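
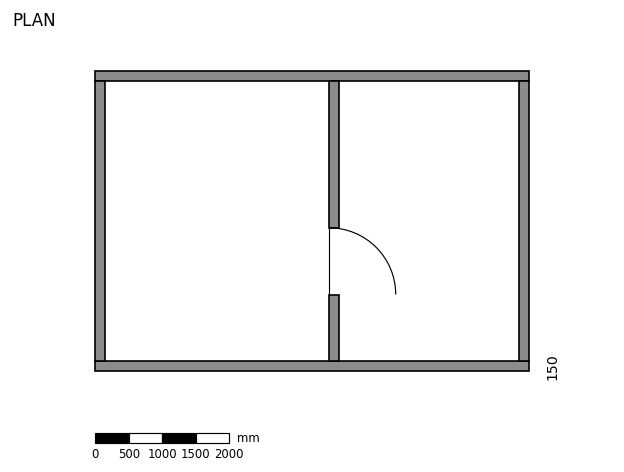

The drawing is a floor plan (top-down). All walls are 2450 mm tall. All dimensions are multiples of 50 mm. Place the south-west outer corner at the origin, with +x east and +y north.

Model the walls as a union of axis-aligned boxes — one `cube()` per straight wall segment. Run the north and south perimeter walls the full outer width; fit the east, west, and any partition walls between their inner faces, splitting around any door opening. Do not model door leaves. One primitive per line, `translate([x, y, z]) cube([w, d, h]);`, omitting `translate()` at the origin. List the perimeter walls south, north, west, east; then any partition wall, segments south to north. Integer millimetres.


cube([6500, 150, 2450]);
translate([0, 4350, 0]) cube([6500, 150, 2450]);
translate([0, 150, 0]) cube([150, 4200, 2450]);
translate([6350, 150, 0]) cube([150, 4200, 2450]);
translate([3500, 150, 0]) cube([150, 1000, 2450]);
translate([3500, 2150, 0]) cube([150, 2200, 2450]);


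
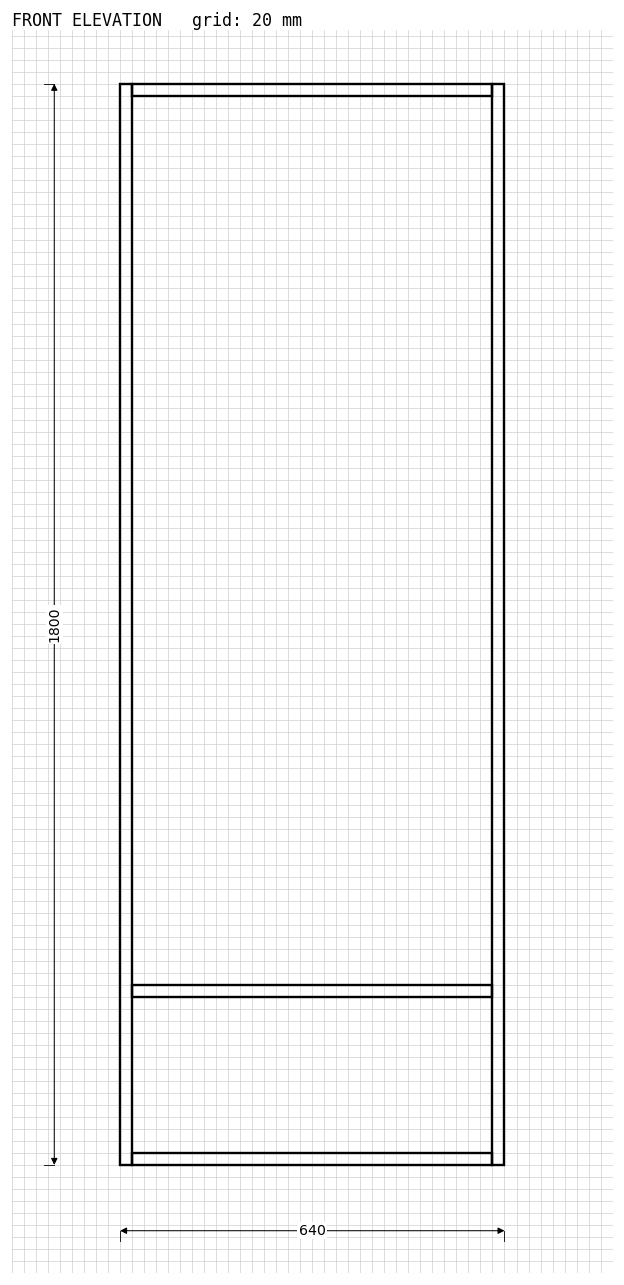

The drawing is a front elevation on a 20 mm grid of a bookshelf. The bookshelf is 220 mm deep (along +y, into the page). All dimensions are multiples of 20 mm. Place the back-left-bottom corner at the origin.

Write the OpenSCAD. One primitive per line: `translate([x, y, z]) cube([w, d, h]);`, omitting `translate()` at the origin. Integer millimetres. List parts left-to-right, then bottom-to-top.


cube([20, 220, 1800]);
translate([20, 0, 0]) cube([600, 220, 20]);
translate([20, 0, 280]) cube([600, 220, 20]);
translate([20, 0, 1780]) cube([600, 220, 20]);
translate([620, 0, 0]) cube([20, 220, 1800]);


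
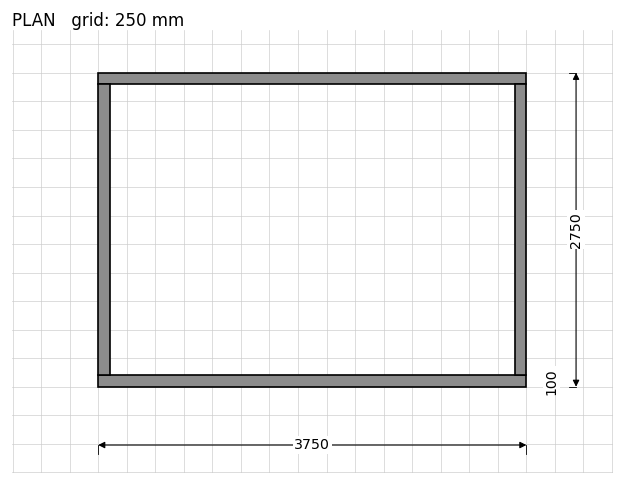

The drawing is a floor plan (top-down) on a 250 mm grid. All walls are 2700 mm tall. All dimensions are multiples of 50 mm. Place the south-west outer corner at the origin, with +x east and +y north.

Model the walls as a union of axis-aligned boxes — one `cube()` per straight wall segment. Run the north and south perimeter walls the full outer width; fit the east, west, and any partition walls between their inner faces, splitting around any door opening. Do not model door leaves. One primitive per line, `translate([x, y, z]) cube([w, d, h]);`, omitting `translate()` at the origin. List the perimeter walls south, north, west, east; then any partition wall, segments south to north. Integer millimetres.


cube([3750, 100, 2700]);
translate([0, 2650, 0]) cube([3750, 100, 2700]);
translate([0, 100, 0]) cube([100, 2550, 2700]);
translate([3650, 100, 0]) cube([100, 2550, 2700]);


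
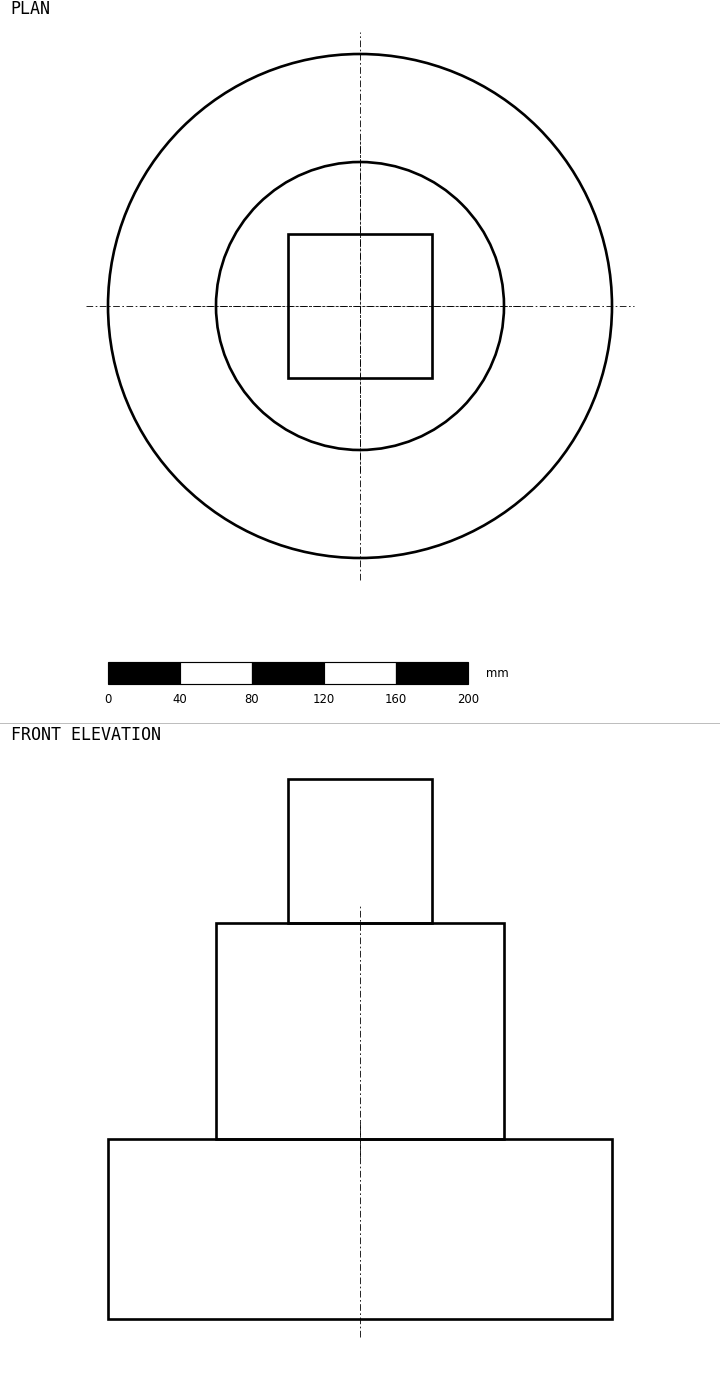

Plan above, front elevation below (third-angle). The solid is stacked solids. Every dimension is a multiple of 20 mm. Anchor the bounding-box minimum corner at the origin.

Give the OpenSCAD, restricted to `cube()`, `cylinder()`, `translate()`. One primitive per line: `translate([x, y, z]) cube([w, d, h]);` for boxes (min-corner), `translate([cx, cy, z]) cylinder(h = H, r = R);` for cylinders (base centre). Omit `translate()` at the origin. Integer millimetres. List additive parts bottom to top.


translate([140, 140, 0]) cylinder(h = 100, r = 140);
translate([140, 140, 100]) cylinder(h = 120, r = 80);
translate([100, 100, 220]) cube([80, 80, 80]);


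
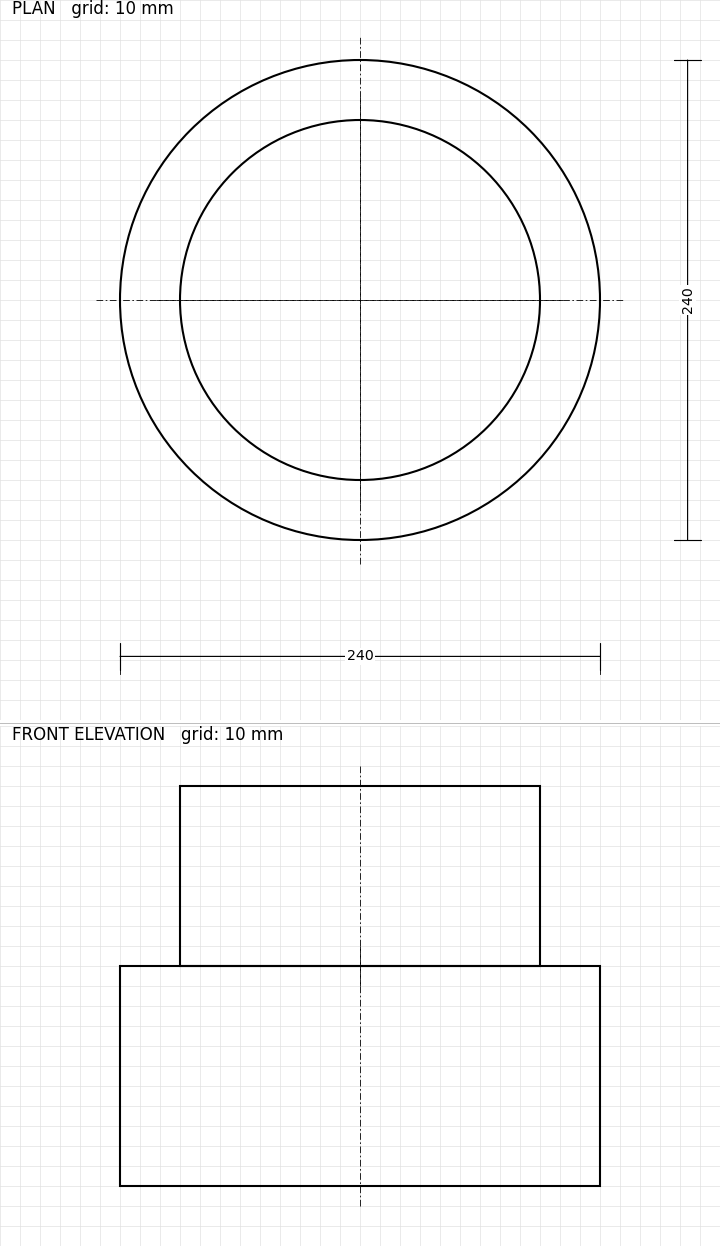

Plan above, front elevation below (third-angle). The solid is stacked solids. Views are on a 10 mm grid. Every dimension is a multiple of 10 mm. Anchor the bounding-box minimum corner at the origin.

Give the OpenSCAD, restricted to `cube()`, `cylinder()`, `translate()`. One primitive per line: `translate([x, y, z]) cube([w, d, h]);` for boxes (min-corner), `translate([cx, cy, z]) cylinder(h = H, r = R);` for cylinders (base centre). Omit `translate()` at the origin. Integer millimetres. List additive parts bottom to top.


translate([120, 120, 0]) cylinder(h = 110, r = 120);
translate([120, 120, 110]) cylinder(h = 90, r = 90);


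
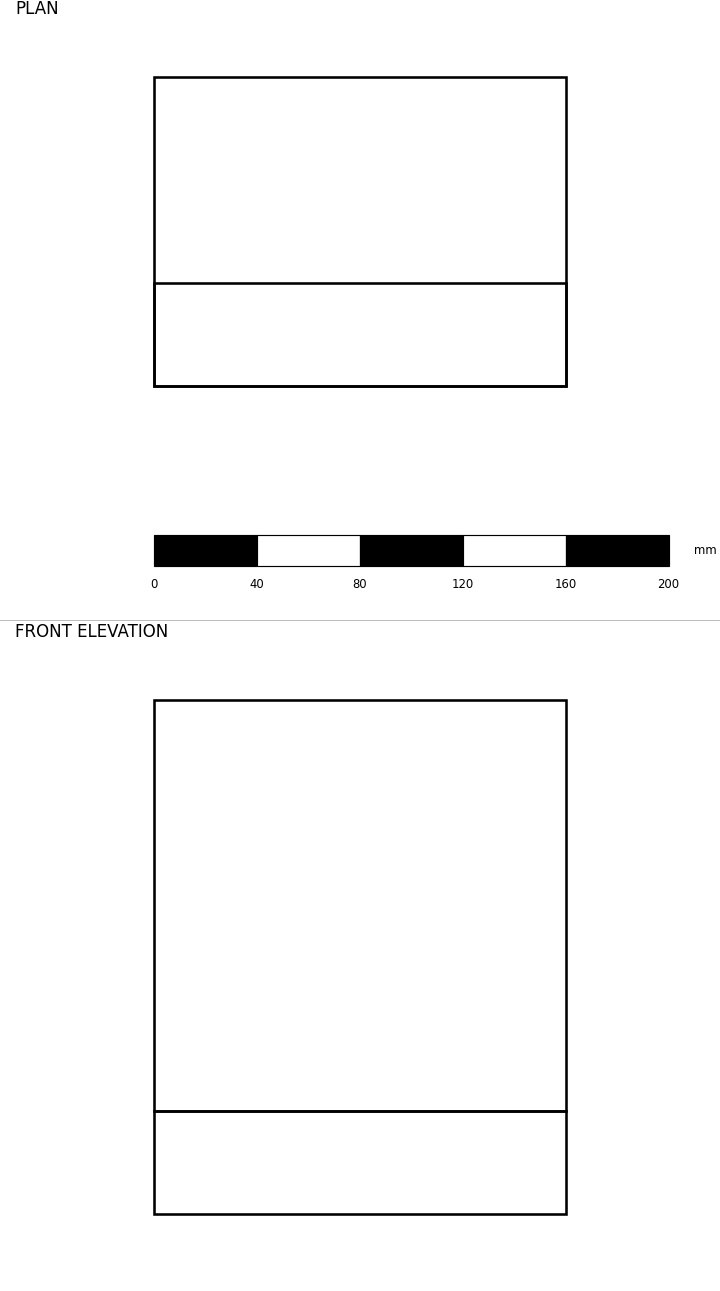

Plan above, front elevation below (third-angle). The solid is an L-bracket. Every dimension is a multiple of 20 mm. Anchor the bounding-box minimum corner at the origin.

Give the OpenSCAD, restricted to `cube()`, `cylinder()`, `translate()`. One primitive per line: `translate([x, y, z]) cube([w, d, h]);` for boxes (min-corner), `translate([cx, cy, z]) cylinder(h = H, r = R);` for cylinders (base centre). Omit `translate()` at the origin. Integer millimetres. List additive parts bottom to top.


cube([160, 120, 40]);
translate([0, 0, 40]) cube([160, 40, 160]);


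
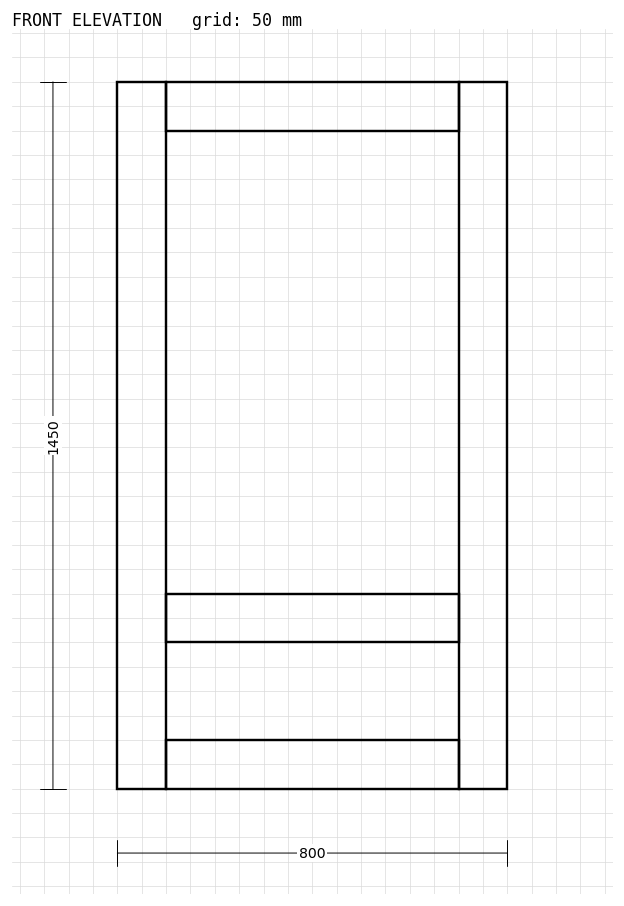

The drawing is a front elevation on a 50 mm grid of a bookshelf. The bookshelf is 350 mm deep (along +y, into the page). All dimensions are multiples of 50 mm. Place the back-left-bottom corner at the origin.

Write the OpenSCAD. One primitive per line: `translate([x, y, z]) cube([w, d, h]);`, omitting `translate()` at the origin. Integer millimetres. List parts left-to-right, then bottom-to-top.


cube([100, 350, 1450]);
translate([100, 0, 0]) cube([600, 350, 100]);
translate([100, 0, 300]) cube([600, 350, 100]);
translate([100, 0, 1350]) cube([600, 350, 100]);
translate([700, 0, 0]) cube([100, 350, 1450]);


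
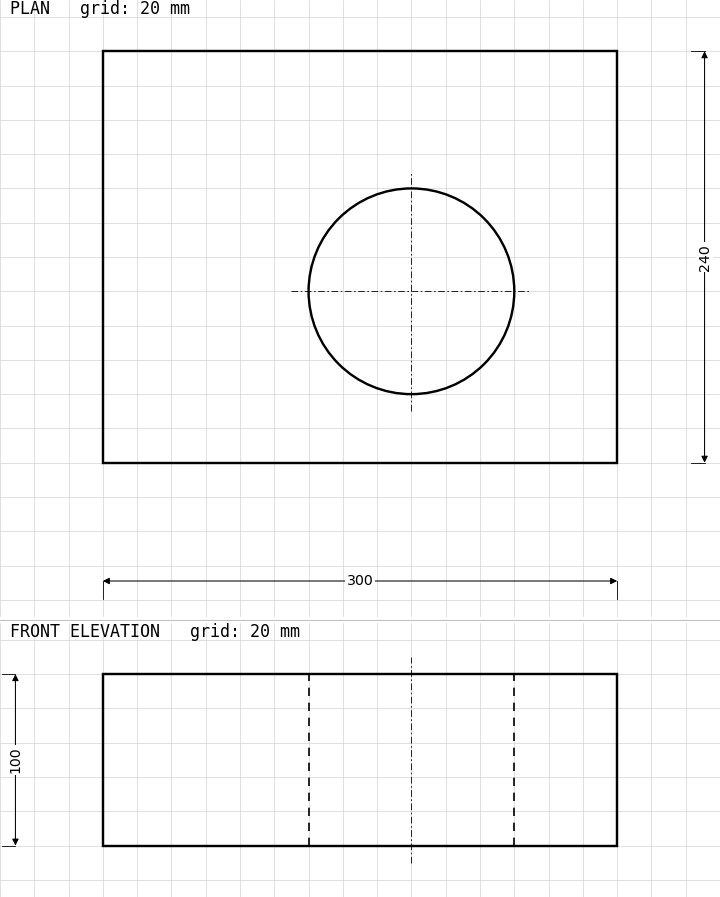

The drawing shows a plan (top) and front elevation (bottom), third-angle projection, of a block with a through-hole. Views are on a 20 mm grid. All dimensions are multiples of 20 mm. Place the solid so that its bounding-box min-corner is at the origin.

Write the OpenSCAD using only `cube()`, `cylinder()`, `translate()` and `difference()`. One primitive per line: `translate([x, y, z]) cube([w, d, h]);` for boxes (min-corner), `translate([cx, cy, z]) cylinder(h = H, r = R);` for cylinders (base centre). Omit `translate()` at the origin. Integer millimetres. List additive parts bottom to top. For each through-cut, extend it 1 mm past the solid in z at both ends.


difference() {
  cube([300, 240, 100]);
  translate([180, 100, -1]) cylinder(h = 102, r = 60);
}


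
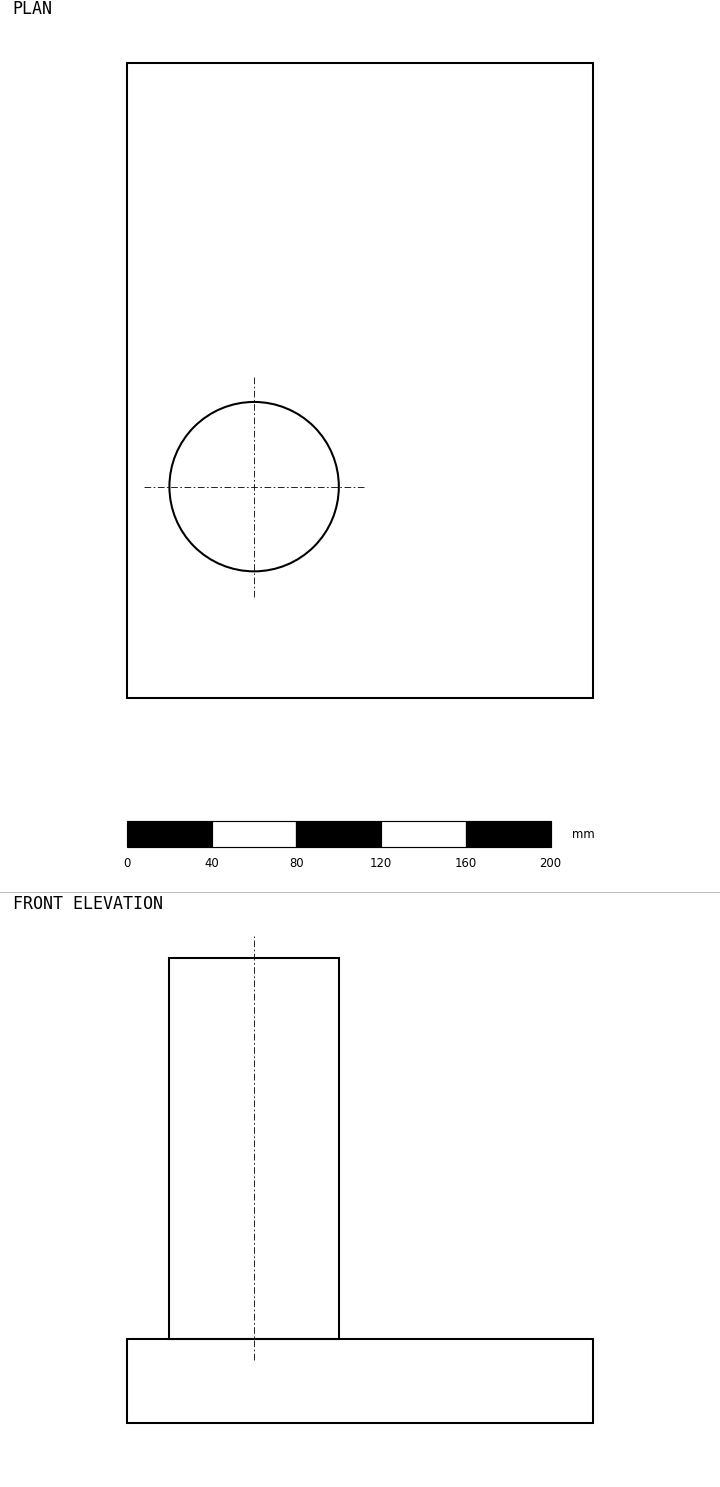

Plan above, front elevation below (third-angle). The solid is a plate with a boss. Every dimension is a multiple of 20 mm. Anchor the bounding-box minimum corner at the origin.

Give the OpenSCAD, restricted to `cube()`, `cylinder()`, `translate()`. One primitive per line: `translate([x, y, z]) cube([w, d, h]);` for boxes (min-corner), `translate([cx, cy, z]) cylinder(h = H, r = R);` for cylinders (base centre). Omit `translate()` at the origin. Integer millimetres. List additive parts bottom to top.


cube([220, 300, 40]);
translate([60, 100, 40]) cylinder(h = 180, r = 40);


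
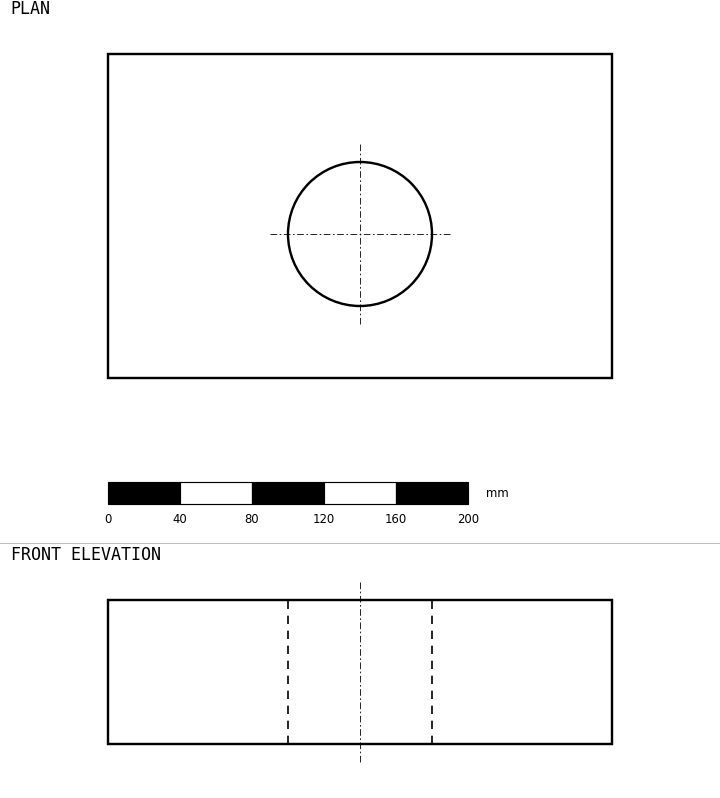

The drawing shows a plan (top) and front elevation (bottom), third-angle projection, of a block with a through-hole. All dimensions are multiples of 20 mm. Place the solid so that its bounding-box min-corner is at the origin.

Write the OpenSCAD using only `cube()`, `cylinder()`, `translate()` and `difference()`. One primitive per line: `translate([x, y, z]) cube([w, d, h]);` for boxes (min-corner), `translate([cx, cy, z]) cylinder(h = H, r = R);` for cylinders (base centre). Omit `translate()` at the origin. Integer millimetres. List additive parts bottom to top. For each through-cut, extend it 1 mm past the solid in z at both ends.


difference() {
  cube([280, 180, 80]);
  translate([140, 80, -1]) cylinder(h = 82, r = 40);
}


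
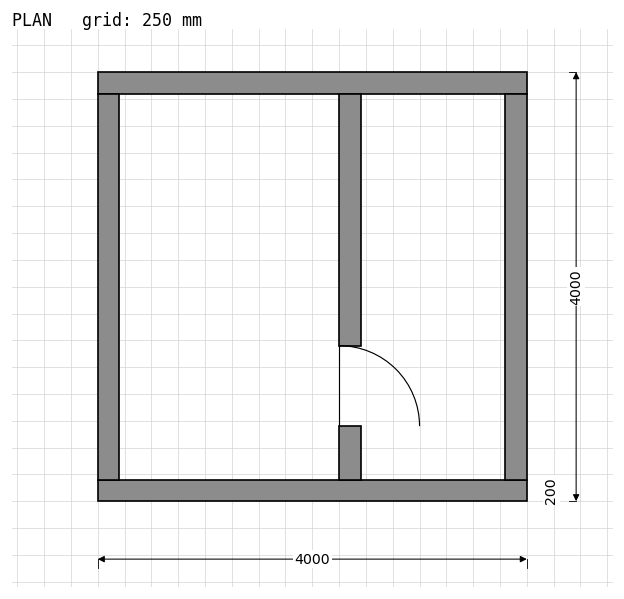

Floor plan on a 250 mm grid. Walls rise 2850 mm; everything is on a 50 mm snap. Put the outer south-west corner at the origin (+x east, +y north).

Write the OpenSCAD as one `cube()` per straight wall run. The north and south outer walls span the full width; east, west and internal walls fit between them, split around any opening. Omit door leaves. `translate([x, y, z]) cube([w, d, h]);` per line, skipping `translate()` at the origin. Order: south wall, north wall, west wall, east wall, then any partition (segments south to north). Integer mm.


cube([4000, 200, 2850]);
translate([0, 3800, 0]) cube([4000, 200, 2850]);
translate([0, 200, 0]) cube([200, 3600, 2850]);
translate([3800, 200, 0]) cube([200, 3600, 2850]);
translate([2250, 200, 0]) cube([200, 500, 2850]);
translate([2250, 1450, 0]) cube([200, 2350, 2850]);


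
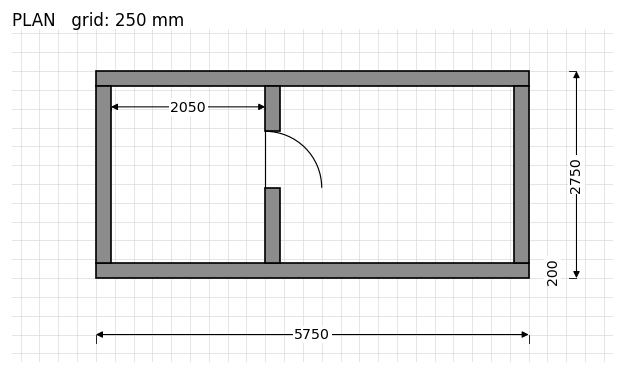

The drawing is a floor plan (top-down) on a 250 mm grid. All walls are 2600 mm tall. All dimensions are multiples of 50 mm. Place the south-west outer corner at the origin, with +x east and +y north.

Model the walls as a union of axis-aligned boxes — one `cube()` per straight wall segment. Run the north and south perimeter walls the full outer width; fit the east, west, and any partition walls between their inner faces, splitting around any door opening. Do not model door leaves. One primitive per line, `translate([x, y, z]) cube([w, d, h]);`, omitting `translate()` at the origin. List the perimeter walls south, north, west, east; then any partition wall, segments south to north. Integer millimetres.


cube([5750, 200, 2600]);
translate([0, 2550, 0]) cube([5750, 200, 2600]);
translate([0, 200, 0]) cube([200, 2350, 2600]);
translate([5550, 200, 0]) cube([200, 2350, 2600]);
translate([2250, 200, 0]) cube([200, 1000, 2600]);
translate([2250, 1950, 0]) cube([200, 600, 2600]);


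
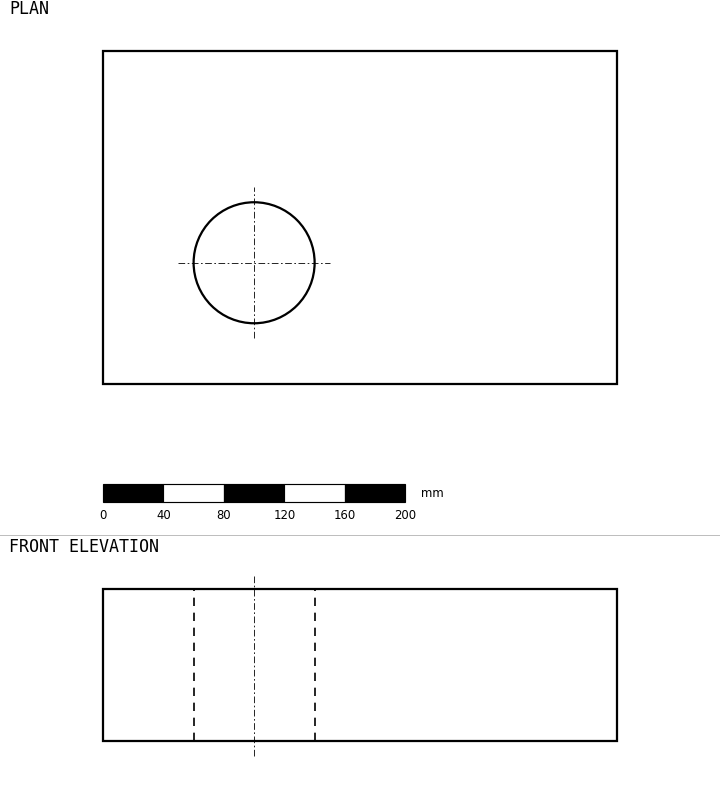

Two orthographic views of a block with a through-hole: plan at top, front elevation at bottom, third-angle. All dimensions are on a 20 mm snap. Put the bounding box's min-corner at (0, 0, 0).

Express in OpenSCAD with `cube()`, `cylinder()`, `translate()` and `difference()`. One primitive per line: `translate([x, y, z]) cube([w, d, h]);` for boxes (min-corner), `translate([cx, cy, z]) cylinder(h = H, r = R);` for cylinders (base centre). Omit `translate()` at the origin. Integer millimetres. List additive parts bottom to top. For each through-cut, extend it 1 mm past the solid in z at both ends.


difference() {
  cube([340, 220, 100]);
  translate([100, 80, -1]) cylinder(h = 102, r = 40);
}


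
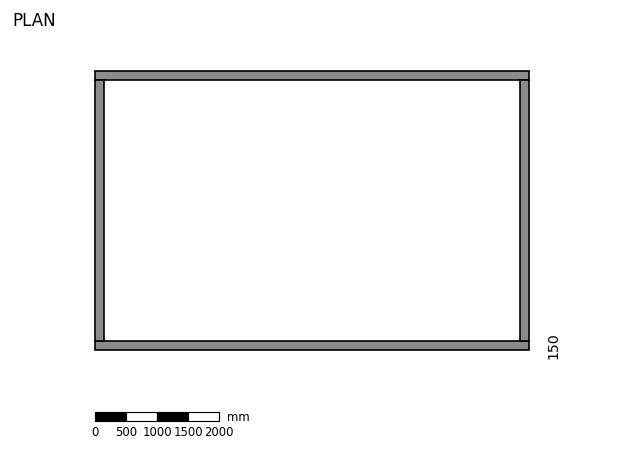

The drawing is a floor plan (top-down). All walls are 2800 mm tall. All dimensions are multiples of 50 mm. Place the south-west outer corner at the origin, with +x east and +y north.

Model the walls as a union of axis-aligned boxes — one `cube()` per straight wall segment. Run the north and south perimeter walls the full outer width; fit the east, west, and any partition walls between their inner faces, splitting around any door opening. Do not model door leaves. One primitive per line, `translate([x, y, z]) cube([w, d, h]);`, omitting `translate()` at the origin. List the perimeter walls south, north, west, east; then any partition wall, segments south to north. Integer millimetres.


cube([7000, 150, 2800]);
translate([0, 4350, 0]) cube([7000, 150, 2800]);
translate([0, 150, 0]) cube([150, 4200, 2800]);
translate([6850, 150, 0]) cube([150, 4200, 2800]);


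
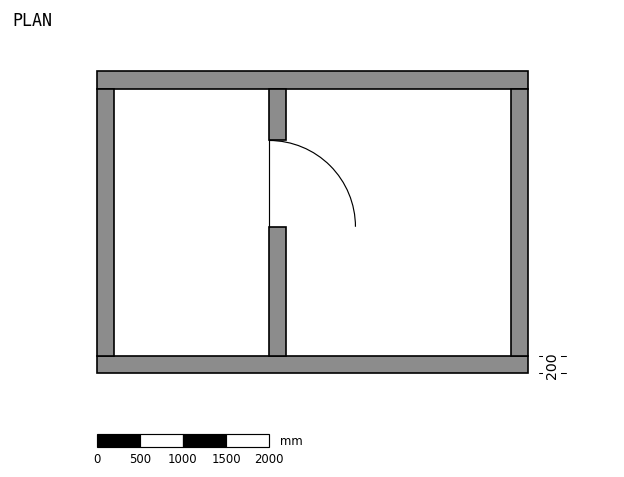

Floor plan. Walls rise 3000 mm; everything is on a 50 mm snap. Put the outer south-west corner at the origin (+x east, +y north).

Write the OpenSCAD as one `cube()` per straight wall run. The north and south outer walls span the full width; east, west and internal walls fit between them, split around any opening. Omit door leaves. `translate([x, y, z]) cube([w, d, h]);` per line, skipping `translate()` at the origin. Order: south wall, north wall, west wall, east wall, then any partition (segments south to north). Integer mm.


cube([5000, 200, 3000]);
translate([0, 3300, 0]) cube([5000, 200, 3000]);
translate([0, 200, 0]) cube([200, 3100, 3000]);
translate([4800, 200, 0]) cube([200, 3100, 3000]);
translate([2000, 200, 0]) cube([200, 1500, 3000]);
translate([2000, 2700, 0]) cube([200, 600, 3000]);


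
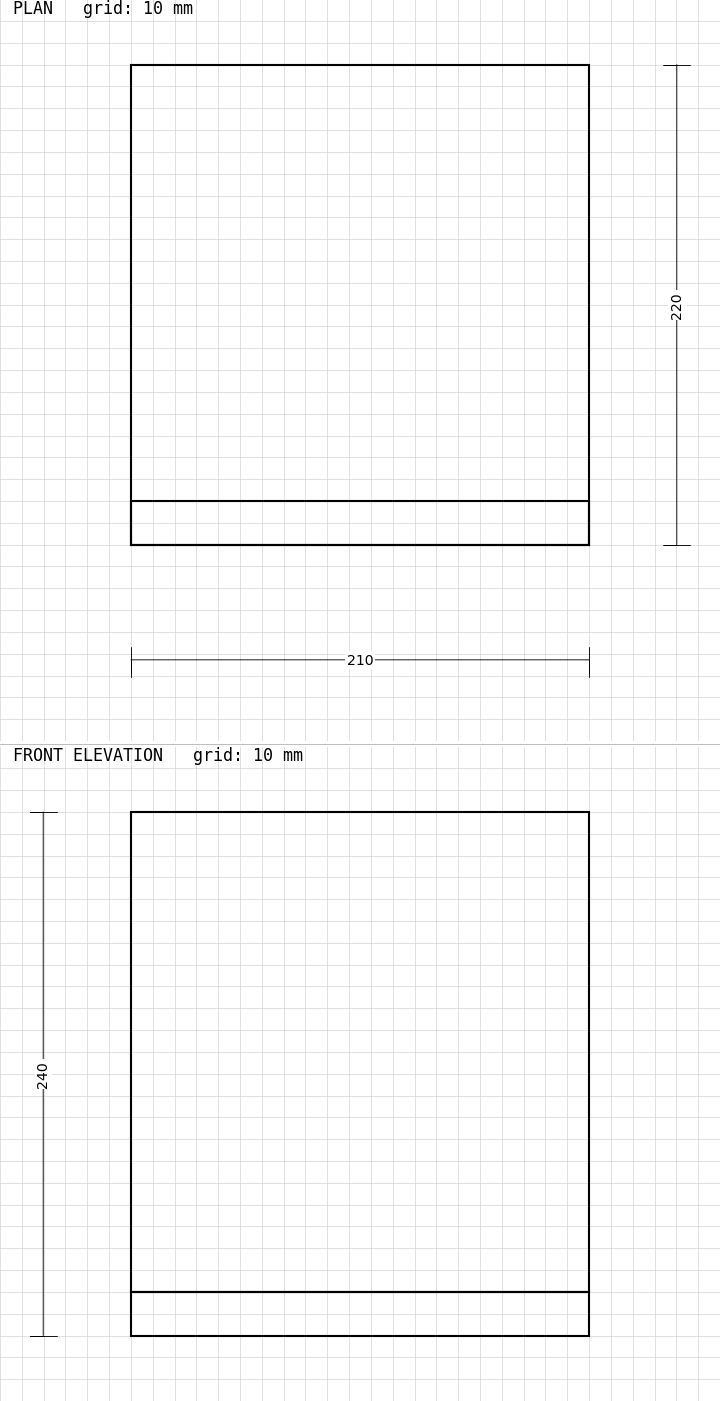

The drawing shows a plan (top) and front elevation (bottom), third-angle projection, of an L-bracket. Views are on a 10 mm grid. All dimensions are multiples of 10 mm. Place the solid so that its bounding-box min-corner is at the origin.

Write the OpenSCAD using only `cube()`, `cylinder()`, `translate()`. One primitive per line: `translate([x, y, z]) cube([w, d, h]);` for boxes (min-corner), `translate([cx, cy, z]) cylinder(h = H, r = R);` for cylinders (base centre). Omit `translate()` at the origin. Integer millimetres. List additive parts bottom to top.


cube([210, 220, 20]);
translate([0, 0, 20]) cube([210, 20, 220]);


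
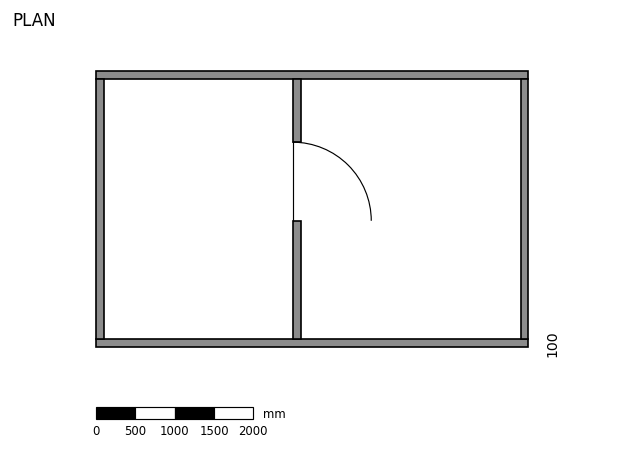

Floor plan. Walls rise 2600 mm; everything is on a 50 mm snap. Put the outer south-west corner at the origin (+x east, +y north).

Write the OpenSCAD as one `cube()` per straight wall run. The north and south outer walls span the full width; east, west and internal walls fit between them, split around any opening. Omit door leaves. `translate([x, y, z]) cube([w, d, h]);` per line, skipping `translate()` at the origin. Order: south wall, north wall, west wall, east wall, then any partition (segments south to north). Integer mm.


cube([5500, 100, 2600]);
translate([0, 3400, 0]) cube([5500, 100, 2600]);
translate([0, 100, 0]) cube([100, 3300, 2600]);
translate([5400, 100, 0]) cube([100, 3300, 2600]);
translate([2500, 100, 0]) cube([100, 1500, 2600]);
translate([2500, 2600, 0]) cube([100, 800, 2600]);


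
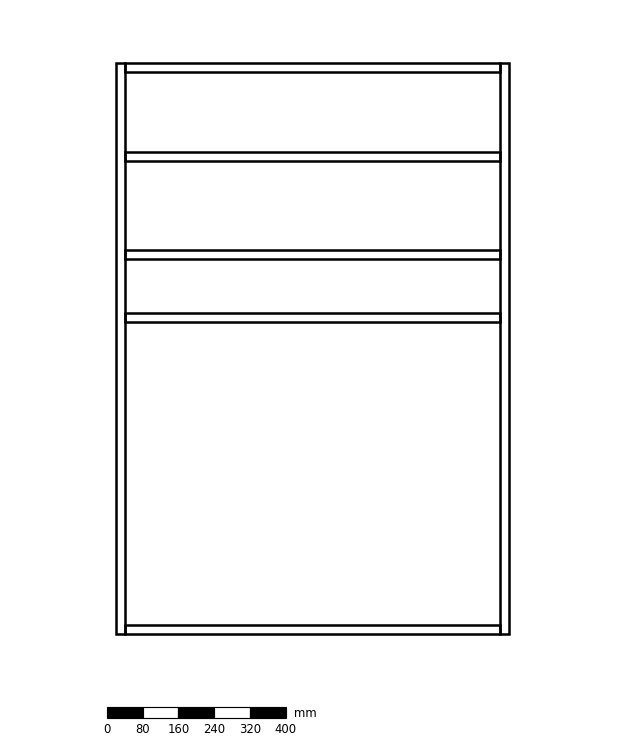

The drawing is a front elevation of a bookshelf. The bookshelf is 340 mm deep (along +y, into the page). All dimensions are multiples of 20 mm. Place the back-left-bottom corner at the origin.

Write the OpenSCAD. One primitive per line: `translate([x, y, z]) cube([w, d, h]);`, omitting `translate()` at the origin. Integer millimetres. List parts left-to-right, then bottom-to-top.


cube([20, 340, 1280]);
translate([20, 0, 0]) cube([840, 340, 20]);
translate([20, 0, 700]) cube([840, 340, 20]);
translate([20, 0, 840]) cube([840, 340, 20]);
translate([20, 0, 1060]) cube([840, 340, 20]);
translate([20, 0, 1260]) cube([840, 340, 20]);
translate([860, 0, 0]) cube([20, 340, 1280]);


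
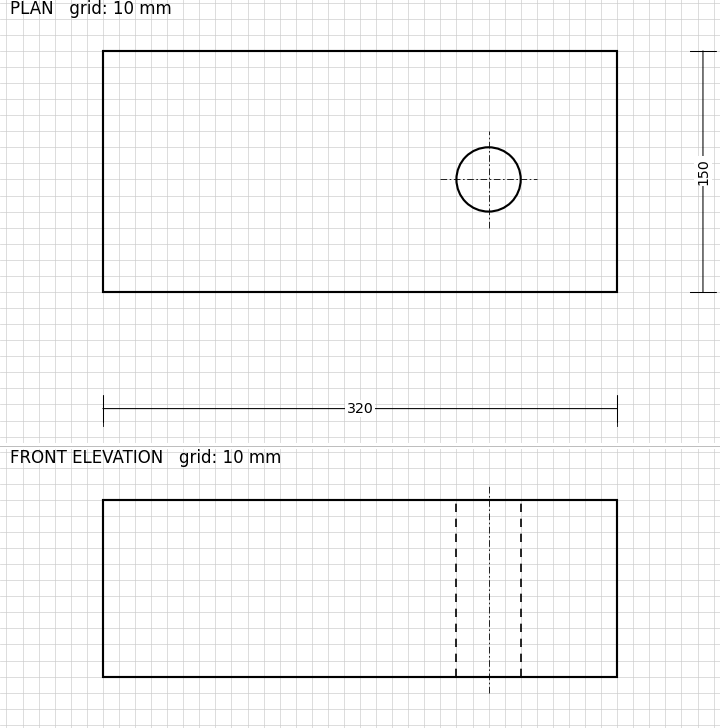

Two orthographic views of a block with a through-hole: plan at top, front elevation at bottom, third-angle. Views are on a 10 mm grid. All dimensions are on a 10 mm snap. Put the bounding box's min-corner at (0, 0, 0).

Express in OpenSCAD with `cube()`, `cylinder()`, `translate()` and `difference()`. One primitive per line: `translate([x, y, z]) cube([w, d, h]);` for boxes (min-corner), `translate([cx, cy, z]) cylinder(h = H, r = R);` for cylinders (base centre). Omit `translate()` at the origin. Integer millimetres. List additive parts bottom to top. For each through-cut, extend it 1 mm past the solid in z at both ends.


difference() {
  cube([320, 150, 110]);
  translate([240, 70, -1]) cylinder(h = 112, r = 20);
}


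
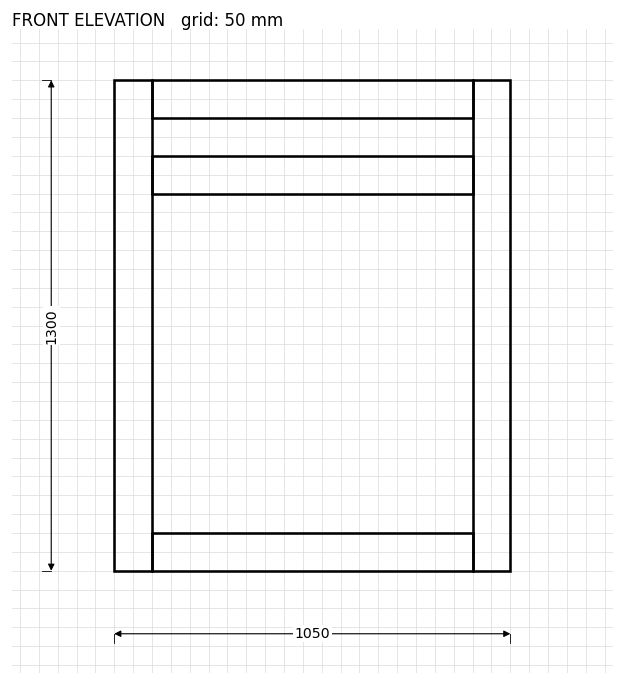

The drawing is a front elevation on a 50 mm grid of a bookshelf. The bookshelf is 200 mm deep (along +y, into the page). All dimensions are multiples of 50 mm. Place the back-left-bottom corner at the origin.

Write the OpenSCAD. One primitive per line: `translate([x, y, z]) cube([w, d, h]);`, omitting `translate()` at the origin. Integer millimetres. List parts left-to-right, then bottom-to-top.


cube([100, 200, 1300]);
translate([100, 0, 0]) cube([850, 200, 100]);
translate([100, 0, 1000]) cube([850, 200, 100]);
translate([100, 0, 1200]) cube([850, 200, 100]);
translate([950, 0, 0]) cube([100, 200, 1300]);


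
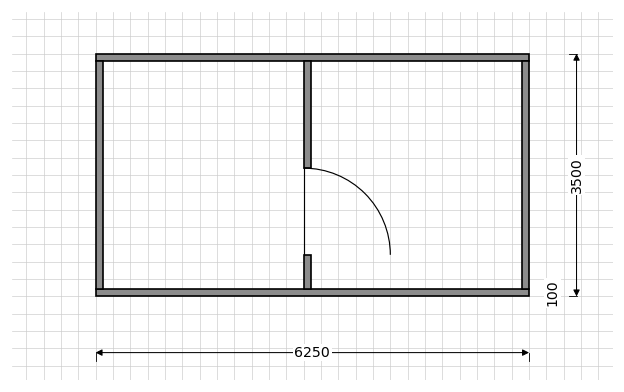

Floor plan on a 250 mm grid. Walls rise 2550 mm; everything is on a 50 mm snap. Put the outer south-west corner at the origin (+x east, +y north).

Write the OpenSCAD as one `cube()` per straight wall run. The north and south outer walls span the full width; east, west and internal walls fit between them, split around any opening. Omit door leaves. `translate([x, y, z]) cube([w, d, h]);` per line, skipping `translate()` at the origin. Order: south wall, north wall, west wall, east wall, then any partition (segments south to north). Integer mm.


cube([6250, 100, 2550]);
translate([0, 3400, 0]) cube([6250, 100, 2550]);
translate([0, 100, 0]) cube([100, 3300, 2550]);
translate([6150, 100, 0]) cube([100, 3300, 2550]);
translate([3000, 100, 0]) cube([100, 500, 2550]);
translate([3000, 1850, 0]) cube([100, 1550, 2550]);


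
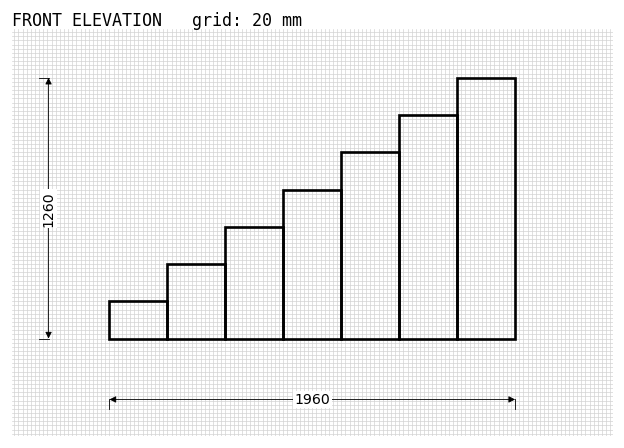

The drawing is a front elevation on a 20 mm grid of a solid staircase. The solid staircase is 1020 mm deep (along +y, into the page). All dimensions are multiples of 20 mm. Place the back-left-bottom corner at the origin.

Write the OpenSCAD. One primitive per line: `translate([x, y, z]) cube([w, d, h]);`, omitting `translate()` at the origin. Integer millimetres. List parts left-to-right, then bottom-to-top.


cube([280, 1020, 180]);
translate([280, 0, 0]) cube([280, 1020, 360]);
translate([560, 0, 0]) cube([280, 1020, 540]);
translate([840, 0, 0]) cube([280, 1020, 720]);
translate([1120, 0, 0]) cube([280, 1020, 900]);
translate([1400, 0, 0]) cube([280, 1020, 1080]);
translate([1680, 0, 0]) cube([280, 1020, 1260]);


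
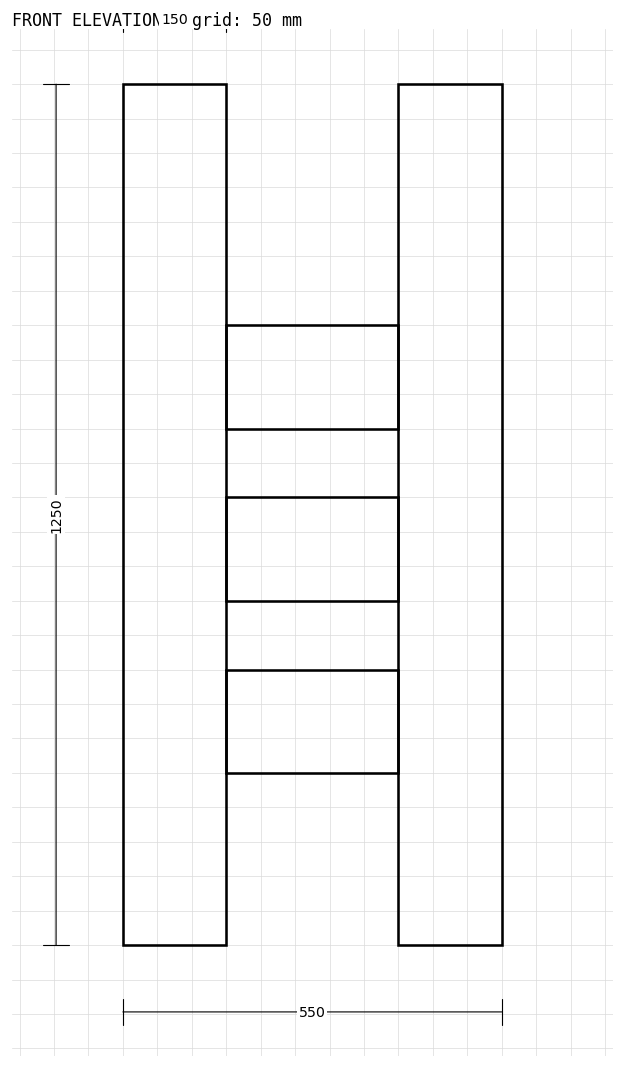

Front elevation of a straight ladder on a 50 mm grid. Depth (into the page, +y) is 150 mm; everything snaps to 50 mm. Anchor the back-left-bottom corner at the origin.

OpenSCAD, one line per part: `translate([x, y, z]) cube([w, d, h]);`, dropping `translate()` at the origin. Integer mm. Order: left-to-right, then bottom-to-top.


cube([150, 150, 1250]);
translate([150, 0, 250]) cube([250, 150, 150]);
translate([150, 0, 500]) cube([250, 150, 150]);
translate([150, 0, 750]) cube([250, 150, 150]);
translate([400, 0, 0]) cube([150, 150, 1250]);


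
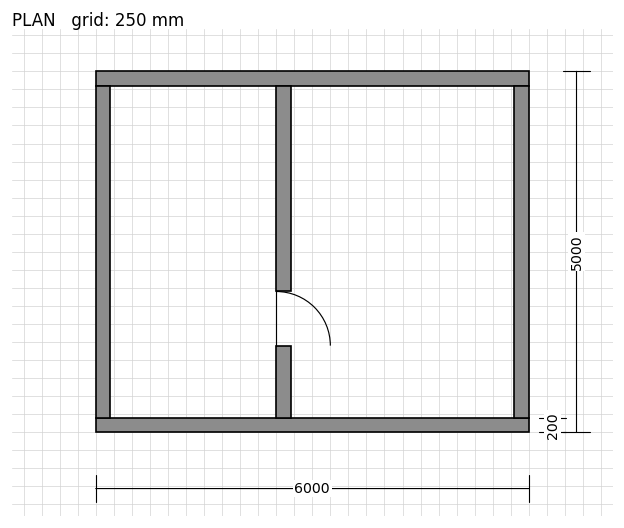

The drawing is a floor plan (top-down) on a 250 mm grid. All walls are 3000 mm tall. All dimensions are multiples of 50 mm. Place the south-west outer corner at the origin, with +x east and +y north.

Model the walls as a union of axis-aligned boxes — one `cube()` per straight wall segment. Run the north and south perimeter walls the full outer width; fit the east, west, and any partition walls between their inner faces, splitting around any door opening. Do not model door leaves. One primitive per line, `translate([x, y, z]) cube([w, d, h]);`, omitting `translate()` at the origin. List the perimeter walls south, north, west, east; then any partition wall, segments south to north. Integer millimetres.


cube([6000, 200, 3000]);
translate([0, 4800, 0]) cube([6000, 200, 3000]);
translate([0, 200, 0]) cube([200, 4600, 3000]);
translate([5800, 200, 0]) cube([200, 4600, 3000]);
translate([2500, 200, 0]) cube([200, 1000, 3000]);
translate([2500, 1950, 0]) cube([200, 2850, 3000]);


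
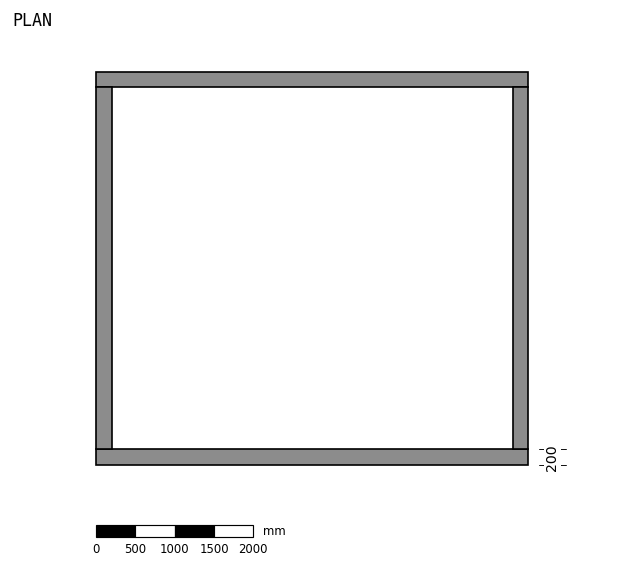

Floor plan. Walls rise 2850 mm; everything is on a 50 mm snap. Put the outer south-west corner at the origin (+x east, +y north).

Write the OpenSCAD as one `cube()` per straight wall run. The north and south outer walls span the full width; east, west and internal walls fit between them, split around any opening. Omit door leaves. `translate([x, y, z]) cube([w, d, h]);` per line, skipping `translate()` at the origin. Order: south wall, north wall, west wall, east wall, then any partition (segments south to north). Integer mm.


cube([5500, 200, 2850]);
translate([0, 4800, 0]) cube([5500, 200, 2850]);
translate([0, 200, 0]) cube([200, 4600, 2850]);
translate([5300, 200, 0]) cube([200, 4600, 2850]);


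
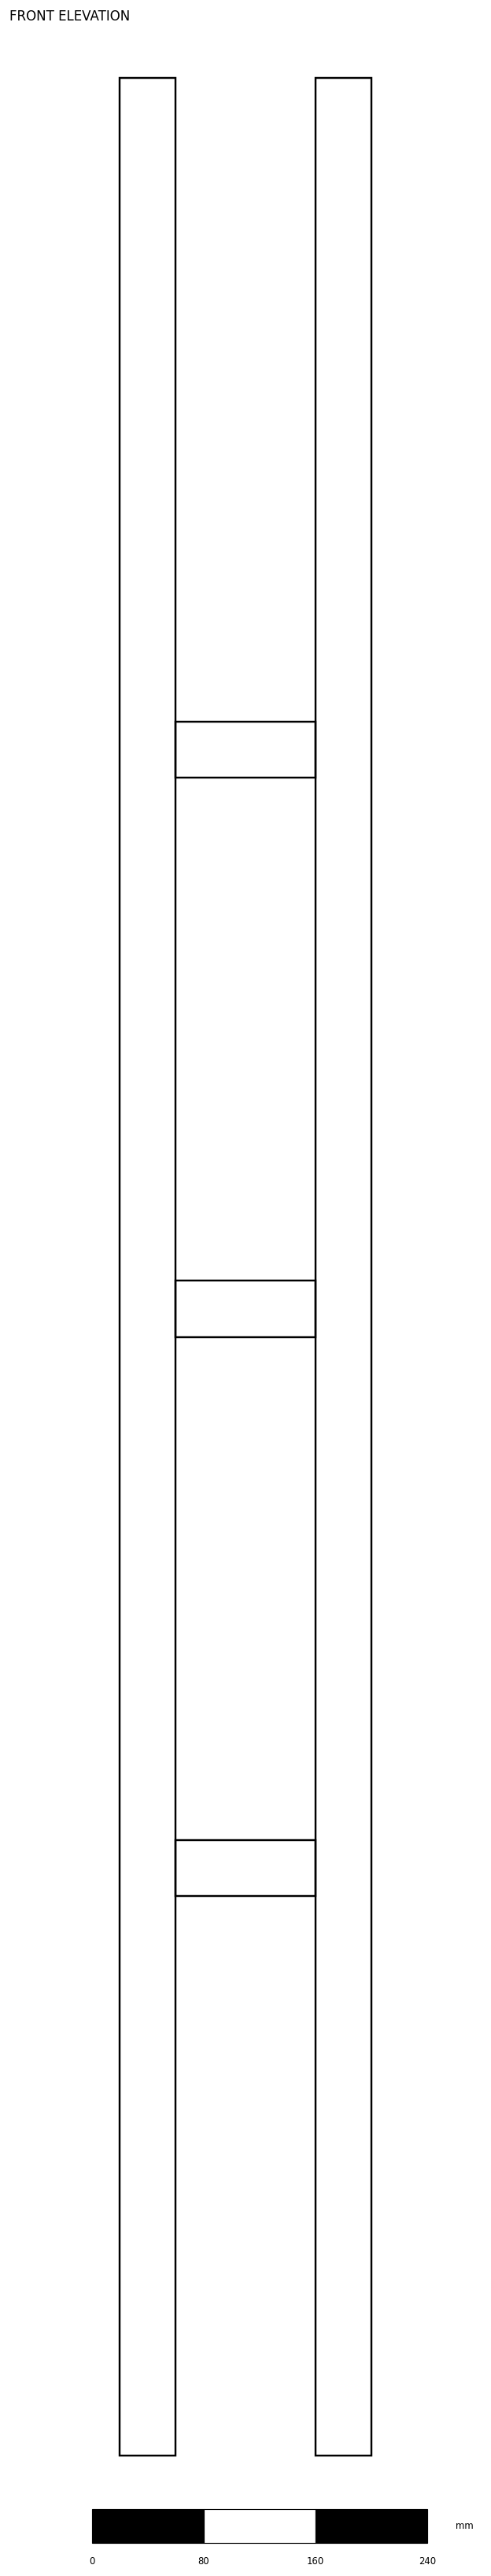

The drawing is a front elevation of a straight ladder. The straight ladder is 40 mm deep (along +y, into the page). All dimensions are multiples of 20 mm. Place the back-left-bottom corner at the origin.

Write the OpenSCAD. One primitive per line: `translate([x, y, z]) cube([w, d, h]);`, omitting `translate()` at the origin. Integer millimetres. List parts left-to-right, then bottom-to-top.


cube([40, 40, 1700]);
translate([40, 0, 400]) cube([100, 40, 40]);
translate([40, 0, 800]) cube([100, 40, 40]);
translate([40, 0, 1200]) cube([100, 40, 40]);
translate([140, 0, 0]) cube([40, 40, 1700]);


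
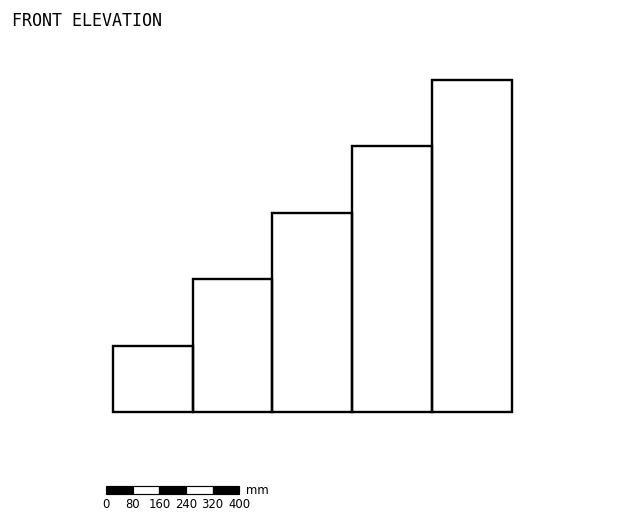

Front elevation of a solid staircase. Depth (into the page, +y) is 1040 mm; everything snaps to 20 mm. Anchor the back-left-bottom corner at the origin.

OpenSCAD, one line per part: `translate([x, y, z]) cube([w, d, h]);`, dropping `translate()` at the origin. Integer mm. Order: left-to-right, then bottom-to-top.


cube([240, 1040, 200]);
translate([240, 0, 0]) cube([240, 1040, 400]);
translate([480, 0, 0]) cube([240, 1040, 600]);
translate([720, 0, 0]) cube([240, 1040, 800]);
translate([960, 0, 0]) cube([240, 1040, 1000]);


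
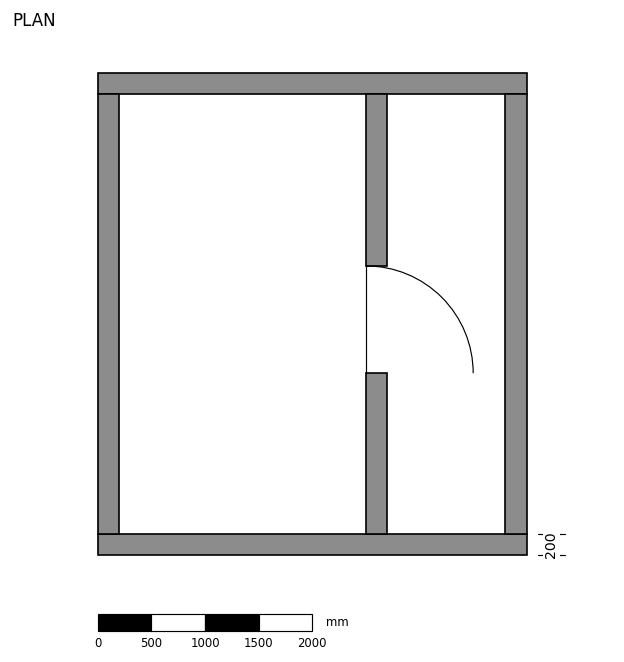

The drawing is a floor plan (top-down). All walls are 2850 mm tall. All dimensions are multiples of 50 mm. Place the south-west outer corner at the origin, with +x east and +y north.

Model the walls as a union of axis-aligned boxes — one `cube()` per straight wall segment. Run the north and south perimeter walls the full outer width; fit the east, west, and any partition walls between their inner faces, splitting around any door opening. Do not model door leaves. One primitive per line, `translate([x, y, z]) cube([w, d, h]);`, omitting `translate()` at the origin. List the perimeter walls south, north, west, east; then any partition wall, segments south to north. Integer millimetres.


cube([4000, 200, 2850]);
translate([0, 4300, 0]) cube([4000, 200, 2850]);
translate([0, 200, 0]) cube([200, 4100, 2850]);
translate([3800, 200, 0]) cube([200, 4100, 2850]);
translate([2500, 200, 0]) cube([200, 1500, 2850]);
translate([2500, 2700, 0]) cube([200, 1600, 2850]);


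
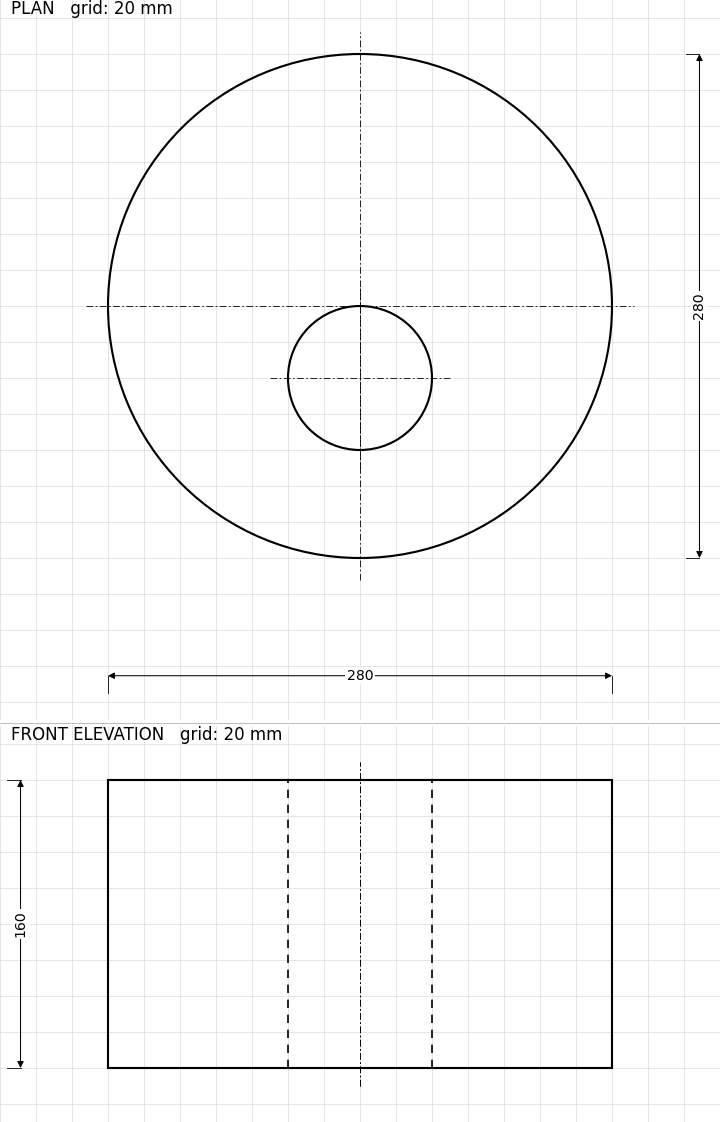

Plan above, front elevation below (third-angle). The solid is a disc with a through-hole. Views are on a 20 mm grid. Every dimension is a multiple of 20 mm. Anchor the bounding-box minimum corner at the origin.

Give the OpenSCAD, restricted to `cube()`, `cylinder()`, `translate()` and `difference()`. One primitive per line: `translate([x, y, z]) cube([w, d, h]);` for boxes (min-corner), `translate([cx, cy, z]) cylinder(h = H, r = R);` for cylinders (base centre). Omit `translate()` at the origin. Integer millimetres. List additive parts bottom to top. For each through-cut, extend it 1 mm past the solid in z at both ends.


difference() {
  translate([140, 140, 0]) cylinder(h = 160, r = 140);
  translate([140, 100, -1]) cylinder(h = 162, r = 40);
}


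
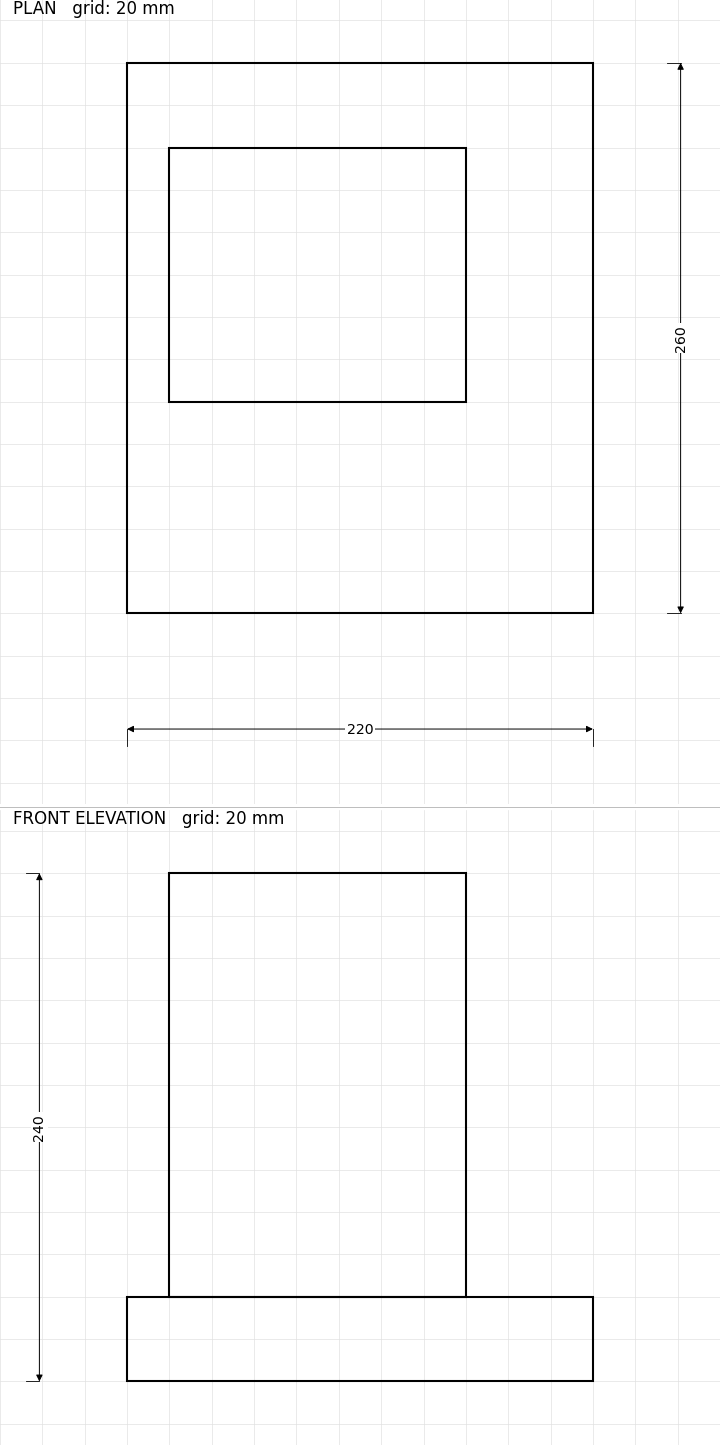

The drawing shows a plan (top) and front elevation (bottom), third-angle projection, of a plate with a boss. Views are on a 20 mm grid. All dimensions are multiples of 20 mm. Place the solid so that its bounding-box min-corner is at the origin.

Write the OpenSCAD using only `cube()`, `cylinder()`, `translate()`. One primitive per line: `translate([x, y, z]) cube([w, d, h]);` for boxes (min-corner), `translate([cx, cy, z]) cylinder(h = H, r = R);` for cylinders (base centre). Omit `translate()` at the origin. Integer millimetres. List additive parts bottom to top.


cube([220, 260, 40]);
translate([20, 100, 40]) cube([140, 120, 200]);


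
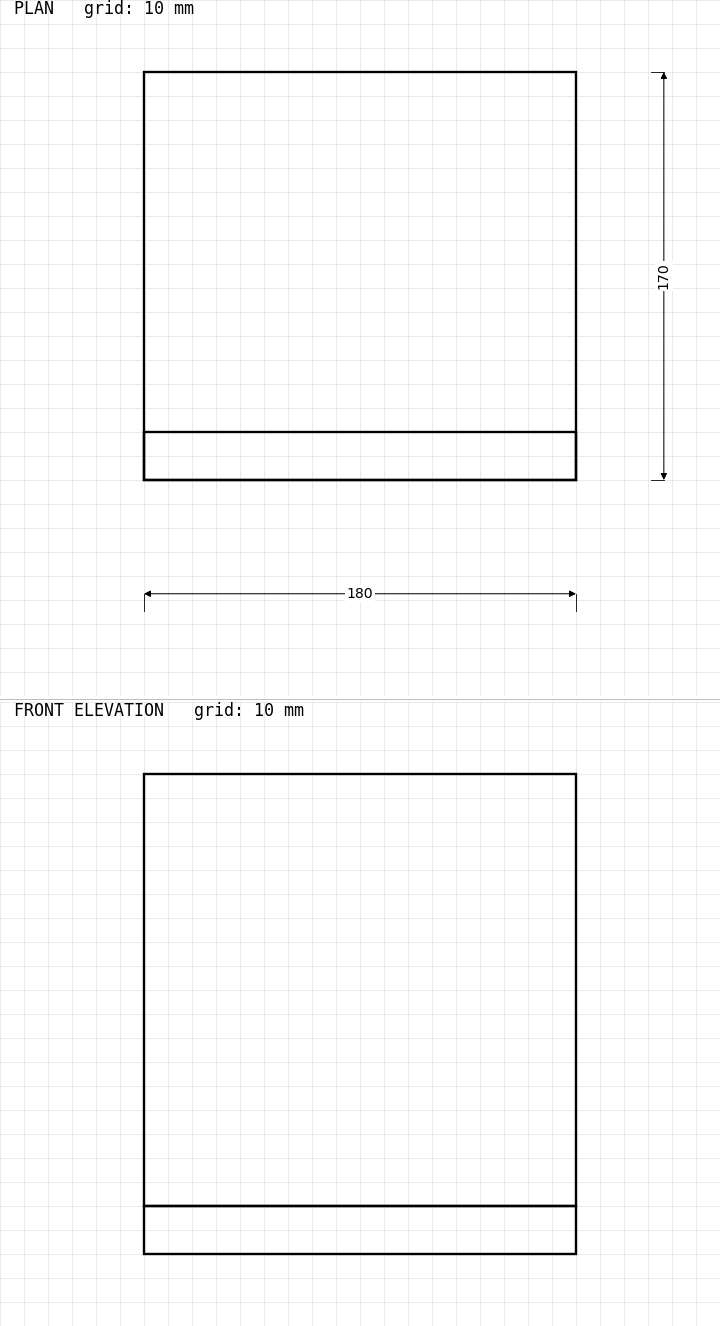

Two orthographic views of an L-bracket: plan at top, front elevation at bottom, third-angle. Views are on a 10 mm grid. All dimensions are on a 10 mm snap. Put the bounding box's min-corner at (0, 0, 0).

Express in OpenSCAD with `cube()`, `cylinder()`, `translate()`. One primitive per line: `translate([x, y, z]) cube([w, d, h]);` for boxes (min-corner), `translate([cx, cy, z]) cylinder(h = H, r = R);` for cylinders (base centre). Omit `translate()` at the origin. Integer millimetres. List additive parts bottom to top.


cube([180, 170, 20]);
translate([0, 0, 20]) cube([180, 20, 180]);


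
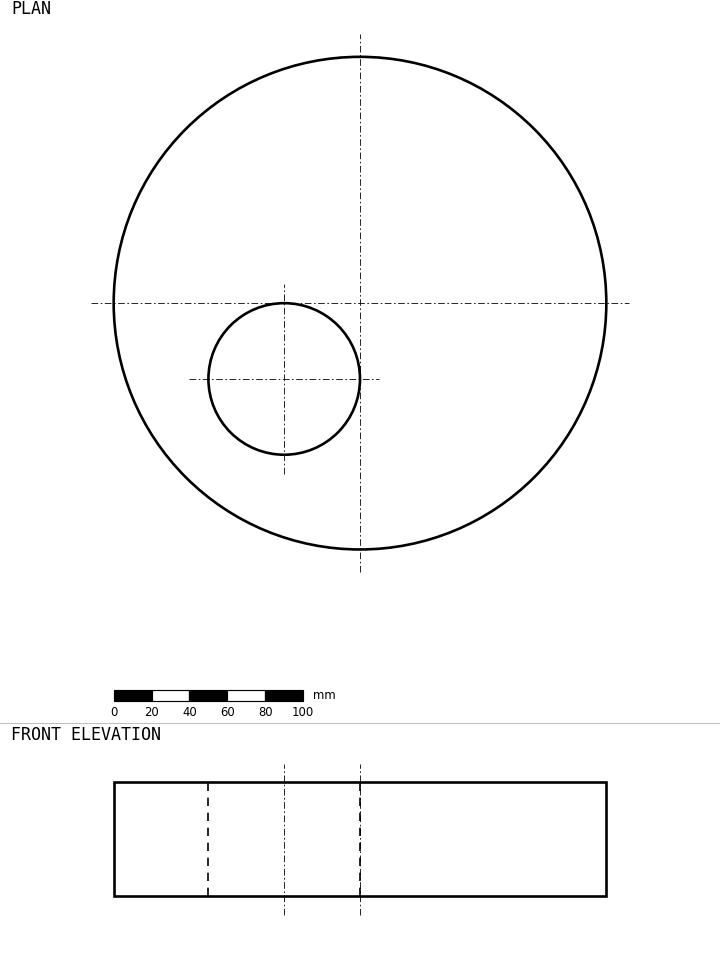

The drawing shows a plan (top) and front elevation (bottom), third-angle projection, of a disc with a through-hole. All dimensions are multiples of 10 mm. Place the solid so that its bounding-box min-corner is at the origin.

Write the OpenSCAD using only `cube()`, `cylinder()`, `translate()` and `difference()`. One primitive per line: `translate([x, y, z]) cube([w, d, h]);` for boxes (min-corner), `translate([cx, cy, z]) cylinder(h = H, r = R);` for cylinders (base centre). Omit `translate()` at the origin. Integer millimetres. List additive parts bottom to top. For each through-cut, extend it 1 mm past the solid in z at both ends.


difference() {
  translate([130, 130, 0]) cylinder(h = 60, r = 130);
  translate([90, 90, -1]) cylinder(h = 62, r = 40);
}


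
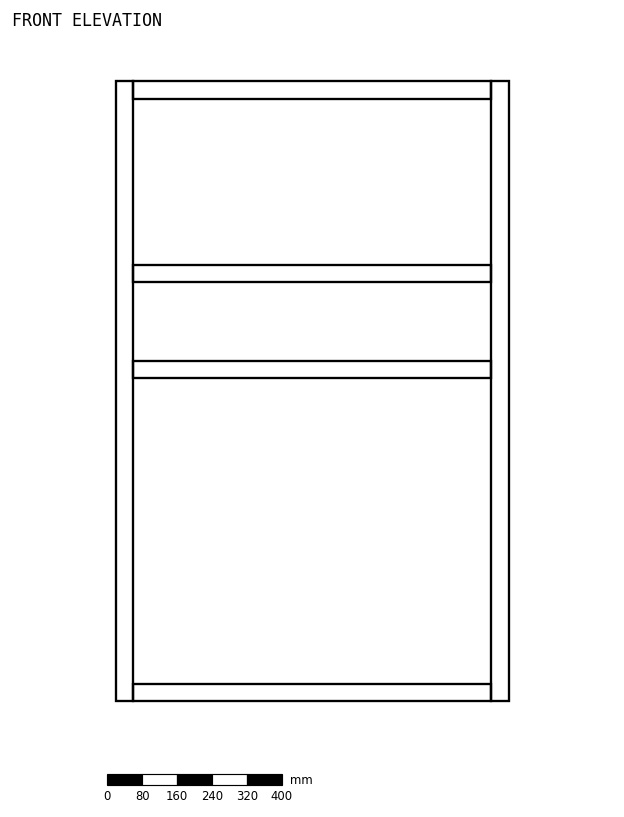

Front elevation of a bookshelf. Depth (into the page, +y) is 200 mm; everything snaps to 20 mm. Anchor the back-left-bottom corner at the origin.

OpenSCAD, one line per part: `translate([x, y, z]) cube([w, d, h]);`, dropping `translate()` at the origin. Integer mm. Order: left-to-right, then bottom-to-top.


cube([40, 200, 1420]);
translate([40, 0, 0]) cube([820, 200, 40]);
translate([40, 0, 740]) cube([820, 200, 40]);
translate([40, 0, 960]) cube([820, 200, 40]);
translate([40, 0, 1380]) cube([820, 200, 40]);
translate([860, 0, 0]) cube([40, 200, 1420]);


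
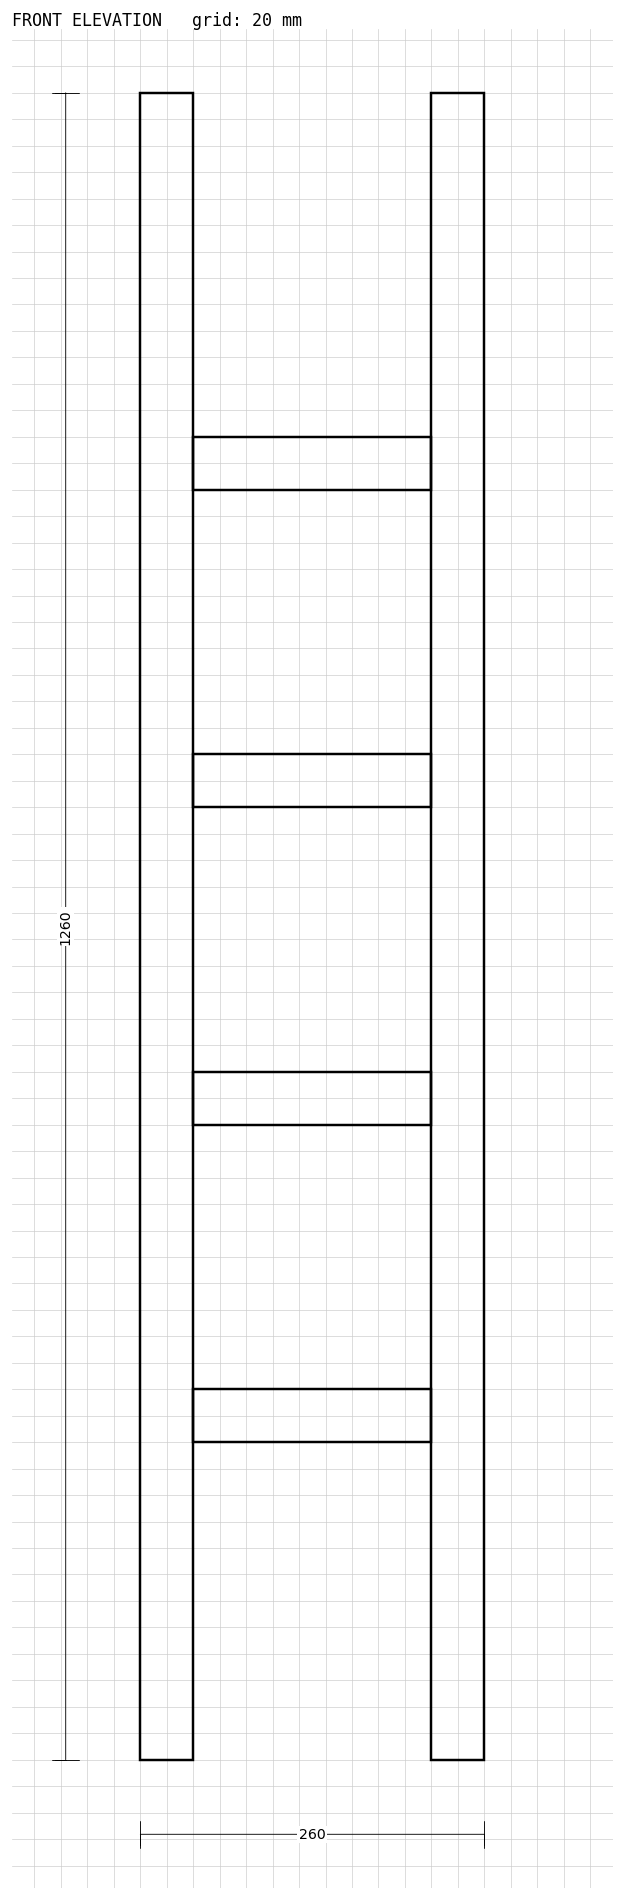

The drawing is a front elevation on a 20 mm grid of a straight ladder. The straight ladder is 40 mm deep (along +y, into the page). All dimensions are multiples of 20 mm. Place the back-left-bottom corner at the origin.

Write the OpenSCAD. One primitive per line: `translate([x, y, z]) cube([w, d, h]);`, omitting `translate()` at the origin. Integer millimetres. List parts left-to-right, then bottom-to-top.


cube([40, 40, 1260]);
translate([40, 0, 240]) cube([180, 40, 40]);
translate([40, 0, 480]) cube([180, 40, 40]);
translate([40, 0, 720]) cube([180, 40, 40]);
translate([40, 0, 960]) cube([180, 40, 40]);
translate([220, 0, 0]) cube([40, 40, 1260]);


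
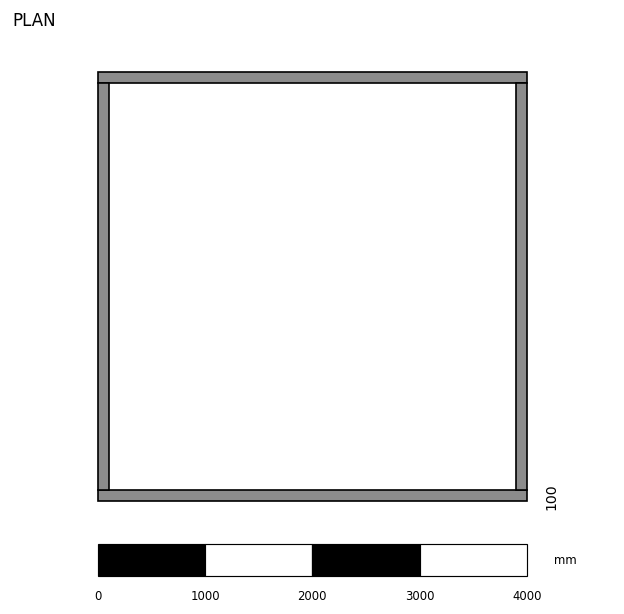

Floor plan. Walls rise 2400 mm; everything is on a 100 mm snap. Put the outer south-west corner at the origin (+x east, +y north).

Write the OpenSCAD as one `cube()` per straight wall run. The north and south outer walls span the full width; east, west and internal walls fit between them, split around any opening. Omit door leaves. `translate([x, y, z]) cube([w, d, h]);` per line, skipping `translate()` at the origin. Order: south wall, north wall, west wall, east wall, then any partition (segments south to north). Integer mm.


cube([4000, 100, 2400]);
translate([0, 3900, 0]) cube([4000, 100, 2400]);
translate([0, 100, 0]) cube([100, 3800, 2400]);
translate([3900, 100, 0]) cube([100, 3800, 2400]);


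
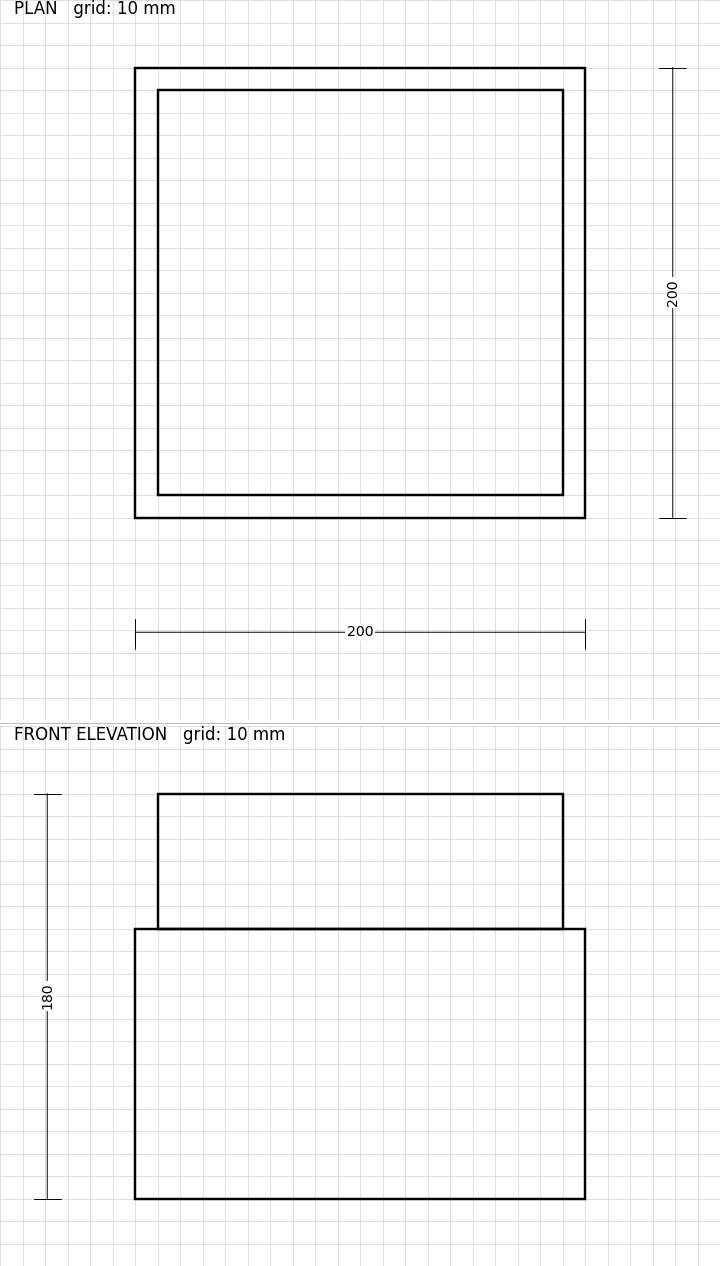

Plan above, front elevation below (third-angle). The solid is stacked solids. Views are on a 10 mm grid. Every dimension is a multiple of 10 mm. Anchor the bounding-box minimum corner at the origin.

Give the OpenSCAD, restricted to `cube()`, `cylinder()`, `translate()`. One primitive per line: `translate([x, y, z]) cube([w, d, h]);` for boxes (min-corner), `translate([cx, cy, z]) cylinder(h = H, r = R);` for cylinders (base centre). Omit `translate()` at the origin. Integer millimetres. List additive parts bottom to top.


cube([200, 200, 120]);
translate([10, 10, 120]) cube([180, 180, 60]);
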